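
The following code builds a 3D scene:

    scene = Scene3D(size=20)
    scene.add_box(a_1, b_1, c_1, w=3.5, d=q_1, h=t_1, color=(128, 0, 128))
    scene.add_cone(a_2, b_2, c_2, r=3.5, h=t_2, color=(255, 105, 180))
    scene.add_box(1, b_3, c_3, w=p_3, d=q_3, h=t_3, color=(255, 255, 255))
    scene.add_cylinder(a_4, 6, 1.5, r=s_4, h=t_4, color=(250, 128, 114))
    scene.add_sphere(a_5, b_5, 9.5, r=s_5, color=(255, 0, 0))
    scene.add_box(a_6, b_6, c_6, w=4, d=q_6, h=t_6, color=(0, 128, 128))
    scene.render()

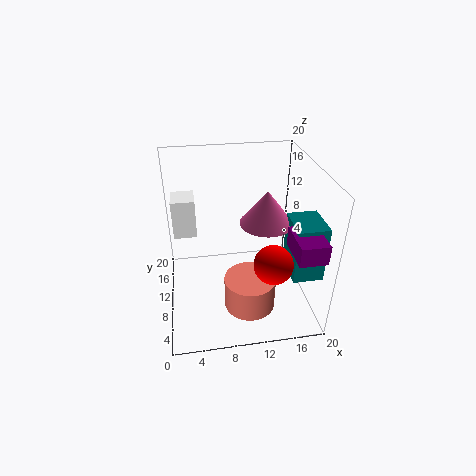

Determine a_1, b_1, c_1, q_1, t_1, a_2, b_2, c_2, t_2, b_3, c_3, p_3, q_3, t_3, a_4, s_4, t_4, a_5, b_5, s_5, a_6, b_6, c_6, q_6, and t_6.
a_1 = 15.5
b_1 = 0.5
c_1 = 11.5
q_1 = 5
t_1 = 2.5
a_2 = 13.5
b_2 = 8.5
c_2 = 13
t_2 = 4.5
b_3 = 15
c_3 = 7.5
p_3 = 3.5
q_3 = 4
t_3 = 6
a_4 = 11
s_4 = 3.5
t_4 = 4.5
a_5 = 13.5
b_5 = 4
s_5 = 2.5
a_6 = 16
b_6 = 3
c_6 = 7
q_6 = 5
t_6 = 7.5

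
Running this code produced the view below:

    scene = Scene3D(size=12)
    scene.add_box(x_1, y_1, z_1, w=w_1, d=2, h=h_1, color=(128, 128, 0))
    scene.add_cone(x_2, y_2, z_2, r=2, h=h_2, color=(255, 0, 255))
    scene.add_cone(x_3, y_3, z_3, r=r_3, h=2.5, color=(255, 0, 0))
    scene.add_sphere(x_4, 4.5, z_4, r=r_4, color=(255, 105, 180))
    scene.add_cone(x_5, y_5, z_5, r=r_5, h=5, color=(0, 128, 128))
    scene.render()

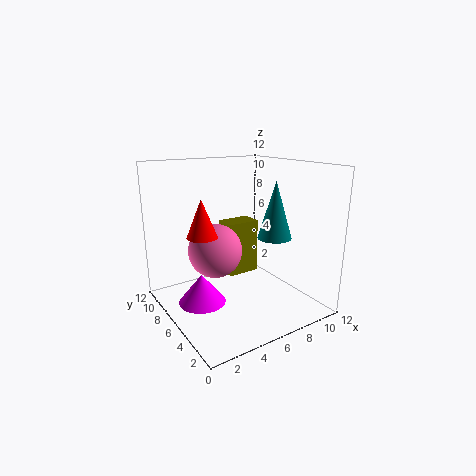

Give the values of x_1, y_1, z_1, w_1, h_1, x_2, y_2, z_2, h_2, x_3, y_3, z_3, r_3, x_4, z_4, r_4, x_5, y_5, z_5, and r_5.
x_1 = 6.5; y_1 = 8; z_1 = 1.5; w_1 = 3; h_1 = 5; x_2 = 3; y_2 = 7; z_2 = 0.5; h_2 = 2.5; x_3 = 1; y_3 = 2.5; z_3 = 8; r_3 = 1; x_4 = 3; z_4 = 6; r_4 = 2; x_5 = 9.5; y_5 = 5.5; z_5 = 5.5; r_5 = 1.5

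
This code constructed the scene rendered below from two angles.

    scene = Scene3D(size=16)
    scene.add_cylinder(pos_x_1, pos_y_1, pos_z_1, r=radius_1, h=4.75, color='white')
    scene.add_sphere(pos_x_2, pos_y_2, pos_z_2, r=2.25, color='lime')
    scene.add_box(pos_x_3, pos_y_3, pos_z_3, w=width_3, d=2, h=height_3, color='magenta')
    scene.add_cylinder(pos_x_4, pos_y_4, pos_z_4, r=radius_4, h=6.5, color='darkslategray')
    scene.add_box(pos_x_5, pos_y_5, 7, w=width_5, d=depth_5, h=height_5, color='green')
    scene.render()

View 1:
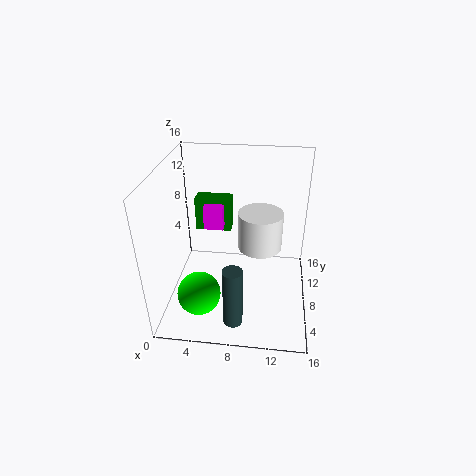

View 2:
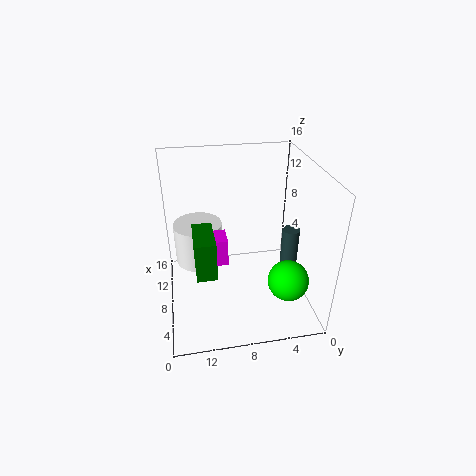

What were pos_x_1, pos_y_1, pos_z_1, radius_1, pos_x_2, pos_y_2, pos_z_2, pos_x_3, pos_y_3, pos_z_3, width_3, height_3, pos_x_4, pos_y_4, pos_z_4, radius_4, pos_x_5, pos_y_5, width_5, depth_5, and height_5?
pos_x_1 = 10.25
pos_y_1 = 12.25
pos_z_1 = 4.25
radius_1 = 2.75
pos_x_2 = 4.5
pos_y_2 = 3
pos_z_2 = 4
pos_x_3 = 3.75
pos_y_3 = 9.75
pos_z_3 = 7.75
width_3 = 2.25
height_3 = 2.75
pos_x_4 = 8.25
pos_y_4 = 1.75
pos_z_4 = 1.75
radius_4 = 1
pos_x_5 = 2.5
pos_y_5 = 11
width_5 = 4.25
depth_5 = 2
height_5 = 4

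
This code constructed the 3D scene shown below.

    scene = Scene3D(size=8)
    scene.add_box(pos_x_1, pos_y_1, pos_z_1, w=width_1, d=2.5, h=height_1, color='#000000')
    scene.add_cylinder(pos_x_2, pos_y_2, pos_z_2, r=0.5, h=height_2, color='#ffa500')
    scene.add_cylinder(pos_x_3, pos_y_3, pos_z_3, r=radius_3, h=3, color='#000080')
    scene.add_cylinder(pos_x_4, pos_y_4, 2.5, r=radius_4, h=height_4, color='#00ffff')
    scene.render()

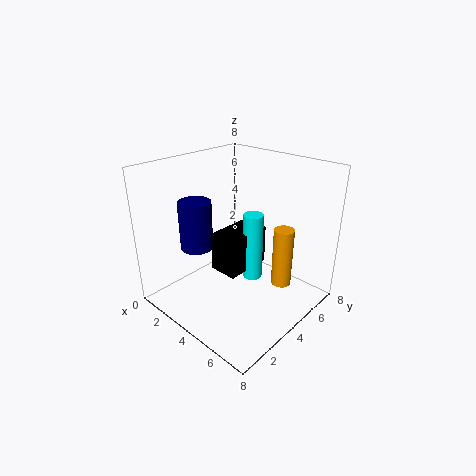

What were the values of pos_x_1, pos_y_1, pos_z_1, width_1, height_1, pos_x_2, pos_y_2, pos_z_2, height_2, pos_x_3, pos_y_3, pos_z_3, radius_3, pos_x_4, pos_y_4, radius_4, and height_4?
pos_x_1 = 4, pos_y_1 = 2, pos_z_1 = 3, width_1 = 1.5, height_1 = 2, pos_x_2 = 7, pos_y_2 = 4, pos_z_2 = 2.5, height_2 = 3, pos_x_3 = 1, pos_y_3 = 3.5, pos_z_3 = 2.5, radius_3 = 1, pos_x_4 = 5.5, pos_y_4 = 3.5, radius_4 = 0.5, height_4 = 3.5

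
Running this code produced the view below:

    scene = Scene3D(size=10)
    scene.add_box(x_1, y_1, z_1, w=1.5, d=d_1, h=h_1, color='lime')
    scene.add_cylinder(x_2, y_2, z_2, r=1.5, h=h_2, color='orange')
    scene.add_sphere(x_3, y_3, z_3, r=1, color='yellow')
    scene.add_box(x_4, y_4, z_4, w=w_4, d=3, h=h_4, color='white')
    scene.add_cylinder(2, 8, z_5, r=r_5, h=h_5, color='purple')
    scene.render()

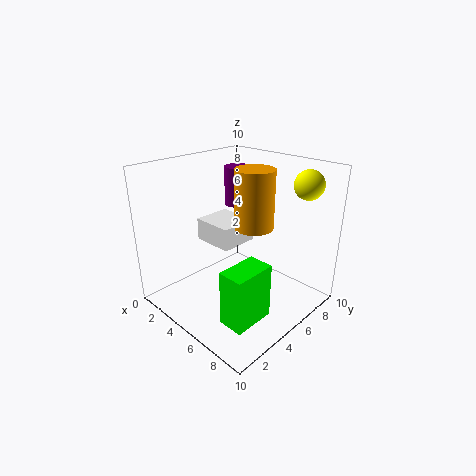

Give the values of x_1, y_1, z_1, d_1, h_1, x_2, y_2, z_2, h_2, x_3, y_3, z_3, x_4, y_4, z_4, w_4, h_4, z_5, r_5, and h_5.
x_1 = 8.25; y_1 = 0.25; z_1 = 2.5; d_1 = 2.5; h_1 = 3.25; x_2 = 4.25; y_2 = 7.5; z_2 = 4.75; h_2 = 4.5; x_3 = 8.25; y_3 = 8.25; z_3 = 8.75; x_4 = 0.25; y_4 = 5.25; z_4 = 3.25; w_4 = 3.25; h_4 = 1.75; z_5 = 6; r_5 = 1; h_5 = 3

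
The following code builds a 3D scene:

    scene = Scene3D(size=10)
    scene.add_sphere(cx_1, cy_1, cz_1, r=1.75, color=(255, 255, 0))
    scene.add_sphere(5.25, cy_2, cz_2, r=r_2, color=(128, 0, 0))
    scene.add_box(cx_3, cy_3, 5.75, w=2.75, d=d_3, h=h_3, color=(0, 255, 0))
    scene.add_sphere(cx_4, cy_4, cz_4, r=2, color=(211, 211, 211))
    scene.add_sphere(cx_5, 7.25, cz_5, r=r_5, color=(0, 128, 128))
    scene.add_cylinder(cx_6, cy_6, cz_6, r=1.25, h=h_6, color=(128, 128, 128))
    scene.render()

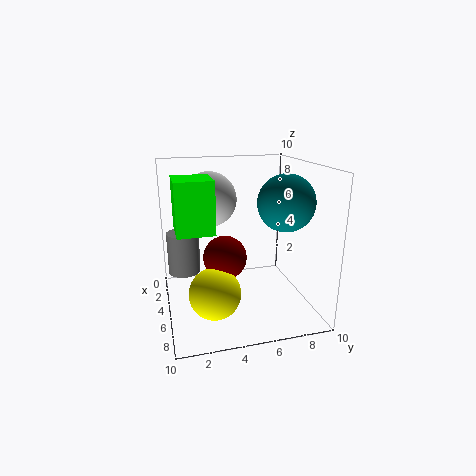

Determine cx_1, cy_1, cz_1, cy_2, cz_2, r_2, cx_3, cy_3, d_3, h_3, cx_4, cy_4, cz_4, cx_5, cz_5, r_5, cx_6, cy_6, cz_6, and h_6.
cx_1 = 6.5, cy_1 = 3, cz_1 = 1.75, cy_2 = 4, cz_2 = 3.75, r_2 = 1.5, cx_3 = 3.5, cy_3 = 0.75, d_3 = 2.5, h_3 = 3.5, cx_4 = 2.5, cy_4 = 3.5, cz_4 = 7.25, cx_5 = 7.75, cz_5 = 8, r_5 = 1.75, cx_6 = 1.5, cy_6 = 1.5, cz_6 = 1.25, h_6 = 3.25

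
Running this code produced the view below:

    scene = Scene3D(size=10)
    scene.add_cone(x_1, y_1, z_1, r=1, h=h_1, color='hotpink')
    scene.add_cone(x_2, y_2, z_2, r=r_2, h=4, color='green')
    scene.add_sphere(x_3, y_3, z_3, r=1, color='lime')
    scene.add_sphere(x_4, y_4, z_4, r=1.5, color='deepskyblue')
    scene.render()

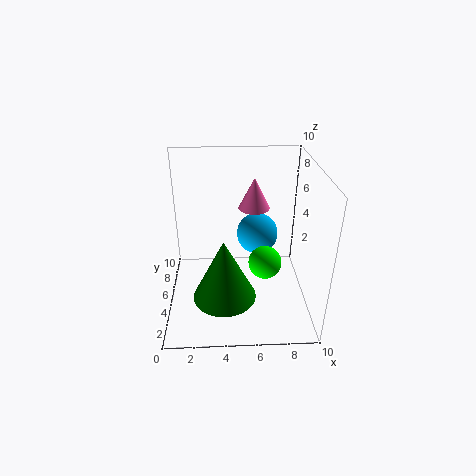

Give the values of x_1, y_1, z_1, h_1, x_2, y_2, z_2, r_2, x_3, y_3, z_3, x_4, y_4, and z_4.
x_1 = 6; y_1 = 4.5; z_1 = 7.5; h_1 = 2; x_2 = 4; y_2 = 2; z_2 = 2.5; r_2 = 2; x_3 = 6.5; y_3 = 2; z_3 = 5; x_4 = 6.5; y_4 = 6.5; z_4 = 4.5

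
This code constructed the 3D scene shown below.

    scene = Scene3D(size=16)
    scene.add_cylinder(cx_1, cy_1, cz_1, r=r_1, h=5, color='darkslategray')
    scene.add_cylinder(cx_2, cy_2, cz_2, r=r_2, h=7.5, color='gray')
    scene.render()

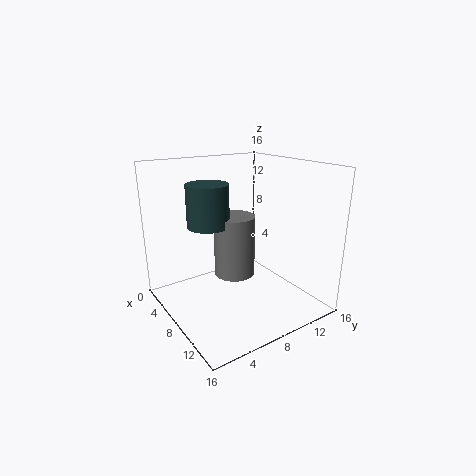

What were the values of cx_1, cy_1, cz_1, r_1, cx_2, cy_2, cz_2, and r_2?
cx_1 = 4
cy_1 = 6.5
cz_1 = 8.5
r_1 = 2.5
cx_2 = 5
cy_2 = 9.5
cz_2 = 2
r_2 = 2.5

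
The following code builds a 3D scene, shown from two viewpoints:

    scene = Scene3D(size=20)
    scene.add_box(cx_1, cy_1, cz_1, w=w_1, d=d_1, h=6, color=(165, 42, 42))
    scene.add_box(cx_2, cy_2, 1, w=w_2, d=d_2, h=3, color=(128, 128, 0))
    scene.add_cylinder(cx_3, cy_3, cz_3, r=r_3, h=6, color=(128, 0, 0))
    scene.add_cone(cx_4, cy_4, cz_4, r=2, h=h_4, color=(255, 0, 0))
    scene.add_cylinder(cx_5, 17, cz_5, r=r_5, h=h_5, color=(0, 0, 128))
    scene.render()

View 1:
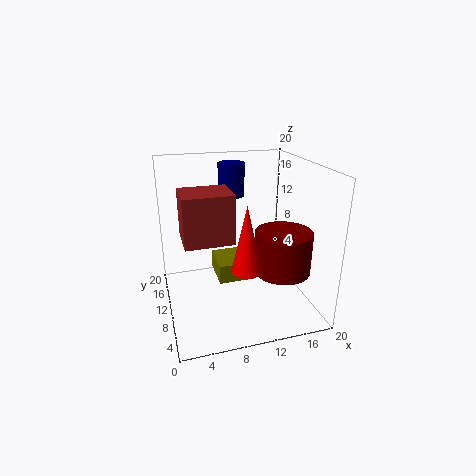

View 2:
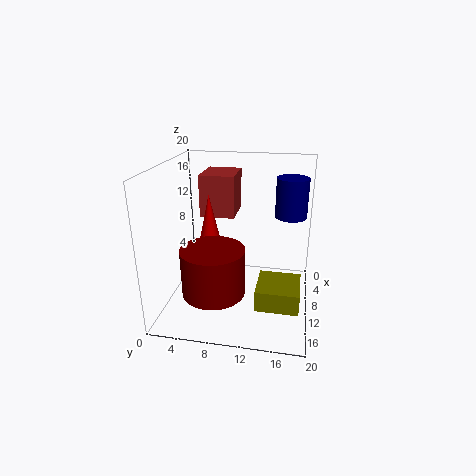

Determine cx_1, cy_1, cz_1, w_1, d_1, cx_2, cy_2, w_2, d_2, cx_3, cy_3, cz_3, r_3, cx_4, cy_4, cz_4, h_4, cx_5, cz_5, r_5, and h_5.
cx_1 = 2; cy_1 = 4; cz_1 = 12; w_1 = 6; d_1 = 5; cx_2 = 8; cy_2 = 13; w_2 = 6; d_2 = 6; cx_3 = 16; cy_3 = 8; cz_3 = 5; r_3 = 4; cx_4 = 10; cy_4 = 6; cz_4 = 7; h_4 = 9; cx_5 = 11; cz_5 = 14; r_5 = 2; h_5 = 5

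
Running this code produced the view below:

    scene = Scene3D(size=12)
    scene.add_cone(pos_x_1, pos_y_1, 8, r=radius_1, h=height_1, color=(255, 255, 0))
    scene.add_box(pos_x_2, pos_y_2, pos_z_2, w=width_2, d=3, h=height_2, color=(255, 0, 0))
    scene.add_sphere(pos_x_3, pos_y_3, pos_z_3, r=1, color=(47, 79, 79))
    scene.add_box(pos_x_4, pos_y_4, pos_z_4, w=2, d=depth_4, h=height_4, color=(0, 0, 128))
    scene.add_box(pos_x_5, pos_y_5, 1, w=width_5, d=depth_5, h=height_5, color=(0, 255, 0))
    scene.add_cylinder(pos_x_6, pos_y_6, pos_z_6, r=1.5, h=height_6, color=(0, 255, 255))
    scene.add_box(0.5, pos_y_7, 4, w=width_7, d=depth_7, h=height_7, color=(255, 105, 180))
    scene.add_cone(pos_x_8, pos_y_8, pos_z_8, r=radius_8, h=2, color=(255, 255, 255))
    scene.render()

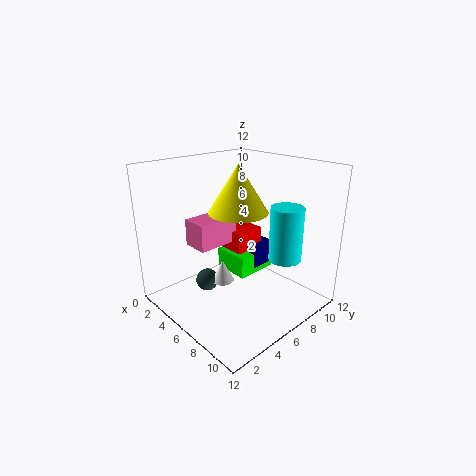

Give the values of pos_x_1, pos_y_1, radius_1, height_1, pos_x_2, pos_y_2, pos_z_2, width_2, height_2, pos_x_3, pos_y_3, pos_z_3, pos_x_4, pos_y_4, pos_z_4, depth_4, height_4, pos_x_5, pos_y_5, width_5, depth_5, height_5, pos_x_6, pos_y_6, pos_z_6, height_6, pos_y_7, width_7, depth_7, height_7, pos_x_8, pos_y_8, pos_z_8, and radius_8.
pos_x_1 = 5.5, pos_y_1 = 6.5, radius_1 = 2.5, height_1 = 4, pos_x_2 = 1.5, pos_y_2 = 8, pos_z_2 = 1, width_2 = 2.5, height_2 = 4, pos_x_3 = 3.5, pos_y_3 = 4.5, pos_z_3 = 1.5, pos_x_4 = 3, pos_y_4 = 9, pos_z_4 = 1.5, depth_4 = 3, height_4 = 2, pos_x_5 = 1.5, pos_y_5 = 7.5, width_5 = 3.5, depth_5 = 4, height_5 = 2, pos_x_6 = 7.5, pos_y_6 = 10.5, pos_z_6 = 3, height_6 = 5, pos_y_7 = 4.5, width_7 = 2.5, depth_7 = 4, height_7 = 2.5, pos_x_8 = 4.5, pos_y_8 = 5.5, pos_z_8 = 1.5, radius_8 = 1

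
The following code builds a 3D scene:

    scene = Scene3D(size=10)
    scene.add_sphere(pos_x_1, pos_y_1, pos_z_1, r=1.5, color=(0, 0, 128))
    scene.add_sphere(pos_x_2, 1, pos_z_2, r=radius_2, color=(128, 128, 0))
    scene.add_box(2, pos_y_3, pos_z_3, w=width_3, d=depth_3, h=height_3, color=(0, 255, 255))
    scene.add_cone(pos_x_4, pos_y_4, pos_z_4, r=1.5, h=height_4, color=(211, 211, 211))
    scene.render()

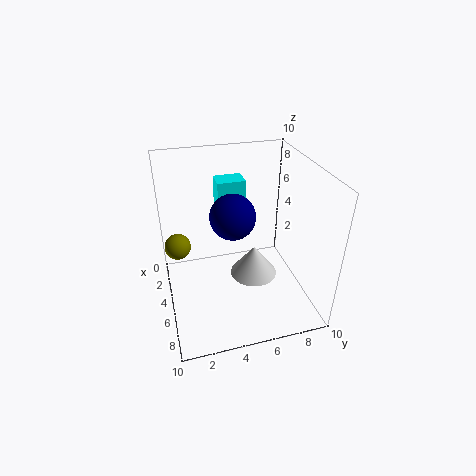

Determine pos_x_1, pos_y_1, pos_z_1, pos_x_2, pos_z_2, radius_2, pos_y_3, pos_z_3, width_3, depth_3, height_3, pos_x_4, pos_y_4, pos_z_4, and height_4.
pos_x_1 = 5.5, pos_y_1 = 4.5, pos_z_1 = 7, pos_x_2 = 2, pos_z_2 = 3, radius_2 = 1, pos_y_3 = 4, pos_z_3 = 6.5, width_3 = 1.5, depth_3 = 2, height_3 = 2, pos_x_4 = 7, pos_y_4 = 5.5, pos_z_4 = 3.5, height_4 = 2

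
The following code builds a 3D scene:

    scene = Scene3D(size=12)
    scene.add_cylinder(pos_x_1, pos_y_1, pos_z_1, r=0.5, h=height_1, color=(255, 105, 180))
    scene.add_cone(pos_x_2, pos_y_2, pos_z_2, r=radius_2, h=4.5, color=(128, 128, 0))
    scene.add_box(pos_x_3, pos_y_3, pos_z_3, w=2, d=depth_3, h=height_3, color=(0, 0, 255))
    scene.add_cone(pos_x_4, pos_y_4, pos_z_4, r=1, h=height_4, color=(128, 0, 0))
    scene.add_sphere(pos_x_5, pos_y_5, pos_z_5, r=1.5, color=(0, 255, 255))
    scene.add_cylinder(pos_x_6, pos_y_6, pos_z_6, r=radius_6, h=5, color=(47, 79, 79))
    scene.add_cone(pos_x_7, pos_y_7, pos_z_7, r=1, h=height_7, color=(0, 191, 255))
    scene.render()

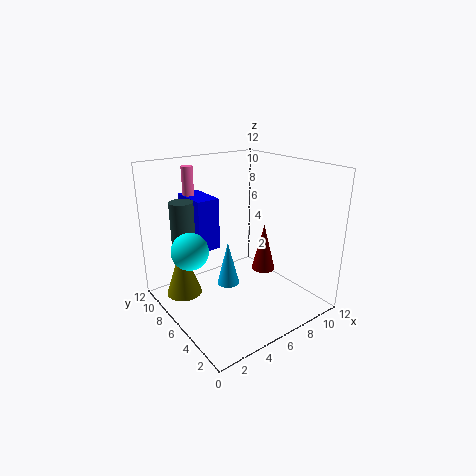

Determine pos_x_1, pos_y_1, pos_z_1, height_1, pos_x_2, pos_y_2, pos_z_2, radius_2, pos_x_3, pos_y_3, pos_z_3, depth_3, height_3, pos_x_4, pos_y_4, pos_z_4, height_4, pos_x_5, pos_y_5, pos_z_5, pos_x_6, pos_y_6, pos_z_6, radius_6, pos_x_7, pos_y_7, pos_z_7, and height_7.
pos_x_1 = 4, pos_y_1 = 10.5, pos_z_1 = 8.5, height_1 = 3, pos_x_2 = 2, pos_y_2 = 8.5, pos_z_2 = 1, radius_2 = 1.5, pos_x_3 = 3.5, pos_y_3 = 8, pos_z_3 = 4.5, depth_3 = 3.5, height_3 = 4.5, pos_x_4 = 8, pos_y_4 = 5, pos_z_4 = 3, height_4 = 4, pos_x_5 = 2, pos_y_5 = 7, pos_z_5 = 5.5, pos_x_6 = 2.5, pos_y_6 = 9, pos_z_6 = 4, radius_6 = 1, pos_x_7 = 6, pos_y_7 = 7.5, pos_z_7 = 1, height_7 = 4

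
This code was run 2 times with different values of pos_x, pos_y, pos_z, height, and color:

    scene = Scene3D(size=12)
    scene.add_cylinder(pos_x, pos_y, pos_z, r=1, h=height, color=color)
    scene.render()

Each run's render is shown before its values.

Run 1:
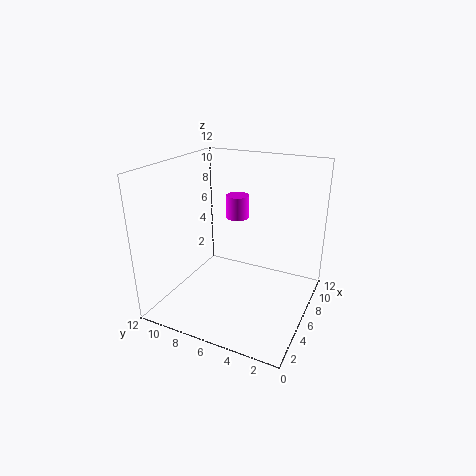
pos_x = 8; pos_y = 7; pos_z = 7; height = 2; color = 'magenta'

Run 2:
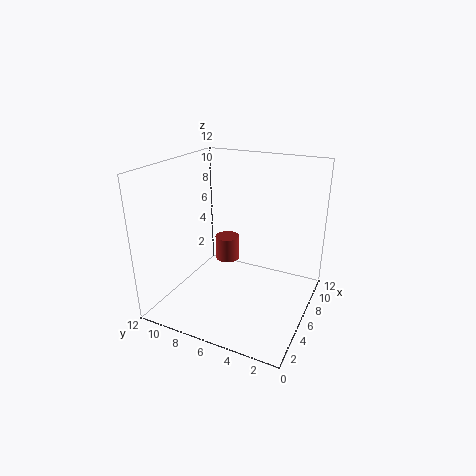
pos_x = 6; pos_y = 7; pos_z = 4; height = 2; color = 'brown'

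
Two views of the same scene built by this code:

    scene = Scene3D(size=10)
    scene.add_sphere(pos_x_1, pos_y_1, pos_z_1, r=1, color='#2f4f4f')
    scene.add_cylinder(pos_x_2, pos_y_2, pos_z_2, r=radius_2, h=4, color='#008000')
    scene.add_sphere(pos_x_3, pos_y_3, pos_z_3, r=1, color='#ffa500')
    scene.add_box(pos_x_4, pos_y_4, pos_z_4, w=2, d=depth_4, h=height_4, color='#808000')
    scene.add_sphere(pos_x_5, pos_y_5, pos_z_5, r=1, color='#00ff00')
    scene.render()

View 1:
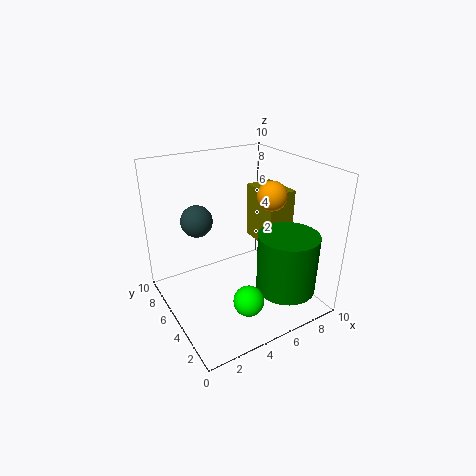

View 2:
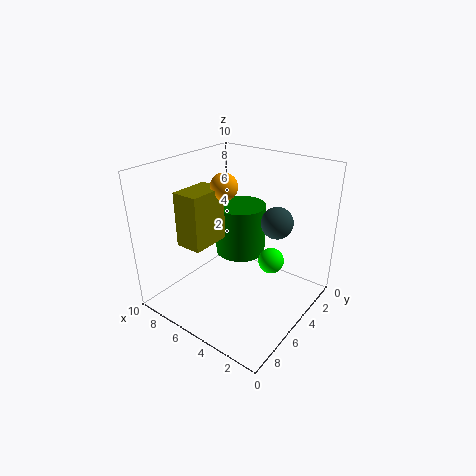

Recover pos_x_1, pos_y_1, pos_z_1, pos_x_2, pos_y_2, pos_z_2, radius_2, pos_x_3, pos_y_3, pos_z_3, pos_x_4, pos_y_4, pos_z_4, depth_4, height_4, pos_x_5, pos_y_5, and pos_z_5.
pos_x_1 = 2
pos_y_1 = 5
pos_z_1 = 7
pos_x_2 = 7
pos_y_2 = 2
pos_z_2 = 2
radius_2 = 2
pos_x_3 = 7
pos_y_3 = 4
pos_z_3 = 8
pos_x_4 = 7
pos_y_4 = 4
pos_z_4 = 4
depth_4 = 3
height_4 = 4
pos_x_5 = 4
pos_y_5 = 2
pos_z_5 = 2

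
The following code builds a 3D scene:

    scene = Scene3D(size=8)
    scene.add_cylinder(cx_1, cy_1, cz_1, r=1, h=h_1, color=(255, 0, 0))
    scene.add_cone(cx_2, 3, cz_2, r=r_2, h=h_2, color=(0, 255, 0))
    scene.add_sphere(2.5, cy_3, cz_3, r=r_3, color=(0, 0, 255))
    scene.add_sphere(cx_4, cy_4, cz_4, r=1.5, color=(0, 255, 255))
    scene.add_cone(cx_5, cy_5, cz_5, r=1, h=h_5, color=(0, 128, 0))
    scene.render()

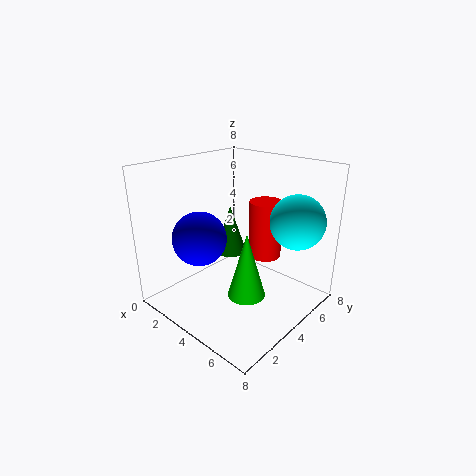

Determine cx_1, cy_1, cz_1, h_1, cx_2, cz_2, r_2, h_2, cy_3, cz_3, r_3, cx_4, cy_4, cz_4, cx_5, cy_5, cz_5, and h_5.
cx_1 = 4, cy_1 = 6.5, cz_1 = 2, h_1 = 3.5, cx_2 = 5.5, cz_2 = 1.5, r_2 = 1, h_2 = 3.5, cy_3 = 2.5, cz_3 = 4, r_3 = 1.5, cx_4 = 6.5, cy_4 = 6, cz_4 = 5, cx_5 = 2, cy_5 = 5.5, cz_5 = 2, h_5 = 3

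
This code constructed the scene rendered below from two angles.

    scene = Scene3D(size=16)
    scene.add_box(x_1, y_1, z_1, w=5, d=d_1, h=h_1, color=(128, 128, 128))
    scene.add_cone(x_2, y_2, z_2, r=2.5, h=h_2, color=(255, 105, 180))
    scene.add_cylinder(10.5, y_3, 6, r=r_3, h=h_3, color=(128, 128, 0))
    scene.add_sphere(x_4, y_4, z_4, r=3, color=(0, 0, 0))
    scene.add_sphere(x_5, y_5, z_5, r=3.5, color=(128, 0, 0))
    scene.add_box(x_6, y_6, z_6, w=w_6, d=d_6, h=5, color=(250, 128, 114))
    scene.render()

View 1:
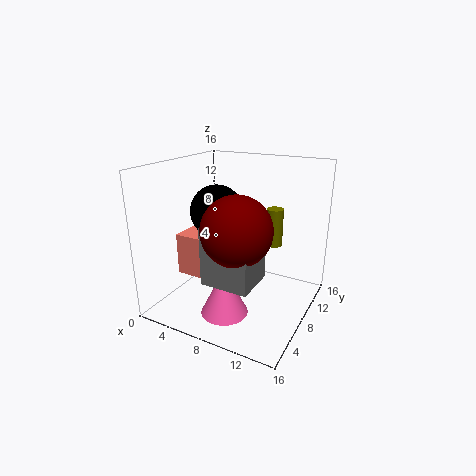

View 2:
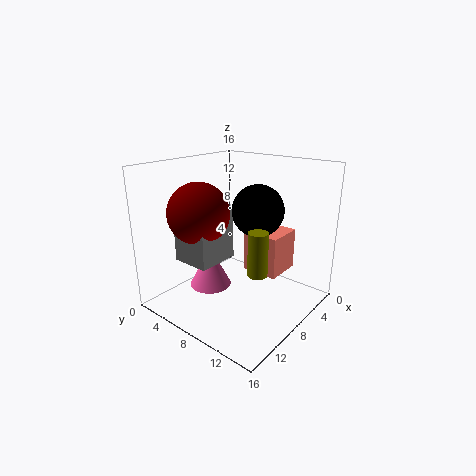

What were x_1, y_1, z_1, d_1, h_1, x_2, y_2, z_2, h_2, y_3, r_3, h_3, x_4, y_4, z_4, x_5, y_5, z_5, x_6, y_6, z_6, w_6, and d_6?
x_1 = 7, y_1 = 2, z_1 = 5, d_1 = 4.5, h_1 = 6, x_2 = 8.5, y_2 = 4, z_2 = 1, h_2 = 5, y_3 = 12.5, r_3 = 1, h_3 = 4.5, x_4 = 5, y_4 = 8.5, z_4 = 10.5, x_5 = 10, y_5 = 4, z_5 = 10.5, x_6 = 0.5, y_6 = 6.5, z_6 = 2.5, w_6 = 4.5, d_6 = 4.5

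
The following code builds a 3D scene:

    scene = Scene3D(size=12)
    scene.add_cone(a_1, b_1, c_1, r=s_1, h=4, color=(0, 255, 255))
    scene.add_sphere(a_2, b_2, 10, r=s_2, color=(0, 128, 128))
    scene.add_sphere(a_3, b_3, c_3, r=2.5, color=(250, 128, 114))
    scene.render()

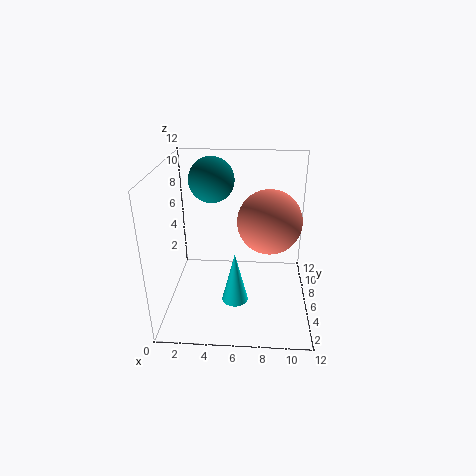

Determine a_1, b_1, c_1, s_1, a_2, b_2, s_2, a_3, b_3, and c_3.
a_1 = 6, b_1 = 2.5, c_1 = 2.5, s_1 = 1, a_2 = 3.5, b_2 = 9, s_2 = 2, a_3 = 8.5, b_3 = 5, c_3 = 8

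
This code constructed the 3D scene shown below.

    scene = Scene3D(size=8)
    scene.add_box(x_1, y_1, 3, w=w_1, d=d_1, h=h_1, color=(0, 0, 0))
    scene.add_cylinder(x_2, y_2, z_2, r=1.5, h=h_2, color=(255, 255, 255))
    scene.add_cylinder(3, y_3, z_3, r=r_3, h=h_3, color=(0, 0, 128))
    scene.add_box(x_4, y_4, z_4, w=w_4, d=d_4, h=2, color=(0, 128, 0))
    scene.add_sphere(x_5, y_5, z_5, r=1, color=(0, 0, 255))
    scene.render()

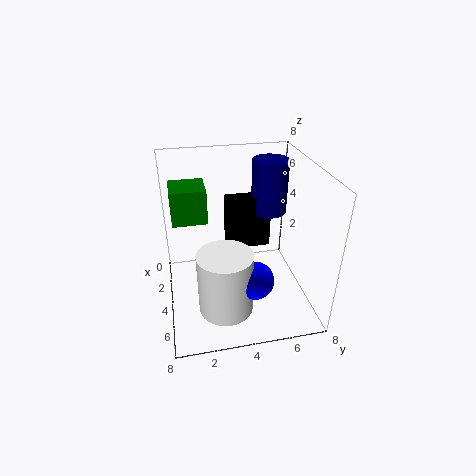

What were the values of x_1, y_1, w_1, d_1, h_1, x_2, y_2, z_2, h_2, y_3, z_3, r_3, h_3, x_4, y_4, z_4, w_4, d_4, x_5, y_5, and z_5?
x_1 = 2.5
y_1 = 3.5
w_1 = 1
d_1 = 2.5
h_1 = 3
x_2 = 5.5
y_2 = 3
z_2 = 0.5
h_2 = 3.5
y_3 = 6
z_3 = 5
r_3 = 1
h_3 = 3
x_4 = 1
y_4 = 0.5
z_4 = 4.5
w_4 = 2
d_4 = 2
x_5 = 6
y_5 = 4.5
z_5 = 2.5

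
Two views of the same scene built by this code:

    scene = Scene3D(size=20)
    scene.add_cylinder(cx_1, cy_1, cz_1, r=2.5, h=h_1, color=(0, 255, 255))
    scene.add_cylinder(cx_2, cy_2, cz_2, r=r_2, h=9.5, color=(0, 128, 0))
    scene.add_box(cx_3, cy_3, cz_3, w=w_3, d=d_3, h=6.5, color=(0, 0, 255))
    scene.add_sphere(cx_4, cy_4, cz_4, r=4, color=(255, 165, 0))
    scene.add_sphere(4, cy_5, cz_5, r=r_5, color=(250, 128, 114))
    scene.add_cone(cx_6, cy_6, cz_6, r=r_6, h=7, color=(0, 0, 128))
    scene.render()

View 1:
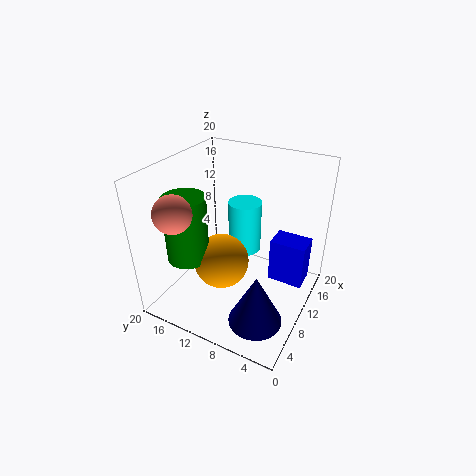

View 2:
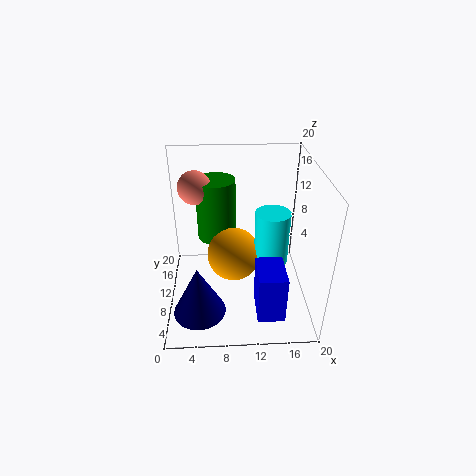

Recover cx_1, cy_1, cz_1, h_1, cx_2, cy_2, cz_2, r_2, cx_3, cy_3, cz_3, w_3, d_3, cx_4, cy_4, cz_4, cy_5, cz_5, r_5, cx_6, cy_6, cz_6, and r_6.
cx_1 = 15
cy_1 = 11.5
cz_1 = 5
h_1 = 8
cx_2 = 7
cy_2 = 16.5
cz_2 = 6.5
r_2 = 3
cx_3 = 12
cy_3 = 1
cz_3 = 3
w_3 = 3.5
d_3 = 5
cx_4 = 9.5
cy_4 = 12.5
cz_4 = 5.5
cy_5 = 16
cz_5 = 15
r_5 = 2.5
cx_6 = 4.5
cy_6 = 4.5
cz_6 = 2
r_6 = 3.5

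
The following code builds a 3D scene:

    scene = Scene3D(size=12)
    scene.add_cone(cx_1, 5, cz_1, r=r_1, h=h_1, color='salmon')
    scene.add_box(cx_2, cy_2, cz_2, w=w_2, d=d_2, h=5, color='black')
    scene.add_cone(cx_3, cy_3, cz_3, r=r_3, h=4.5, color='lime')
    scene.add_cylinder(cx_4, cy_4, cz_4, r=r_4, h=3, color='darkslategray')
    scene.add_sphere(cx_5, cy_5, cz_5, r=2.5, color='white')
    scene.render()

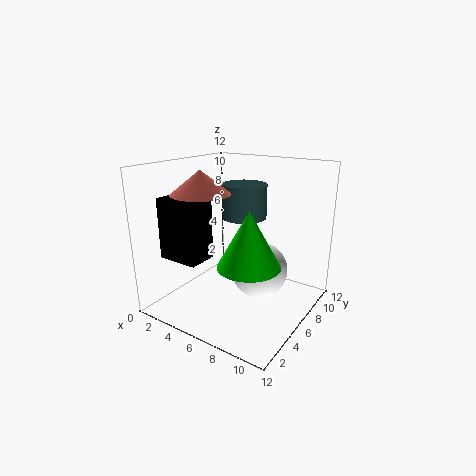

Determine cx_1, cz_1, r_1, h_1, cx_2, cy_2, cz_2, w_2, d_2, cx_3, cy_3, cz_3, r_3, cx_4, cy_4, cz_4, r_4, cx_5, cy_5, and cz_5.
cx_1 = 3
cz_1 = 9.5
r_1 = 2.5
h_1 = 2
cx_2 = 1
cy_2 = 2
cz_2 = 4.5
w_2 = 3.5
d_2 = 2.5
cx_3 = 8
cy_3 = 4.5
cz_3 = 4.5
r_3 = 2.5
cx_4 = 5
cy_4 = 8.5
cz_4 = 7
r_4 = 2
cx_5 = 7
cy_5 = 8
cz_5 = 2.5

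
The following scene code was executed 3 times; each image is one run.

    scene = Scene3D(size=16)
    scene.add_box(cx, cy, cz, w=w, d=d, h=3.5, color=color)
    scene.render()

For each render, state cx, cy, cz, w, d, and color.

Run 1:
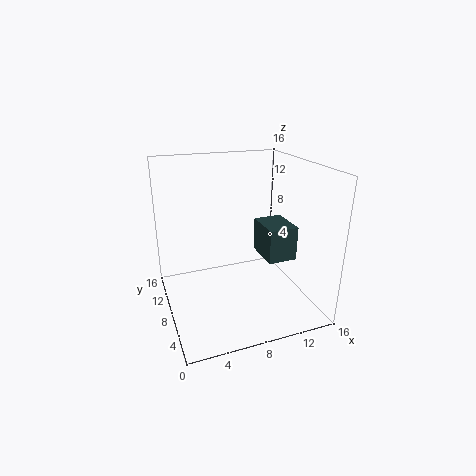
cx = 9.5; cy = 3; cz = 7; w = 3; d = 4; color = 'darkslategray'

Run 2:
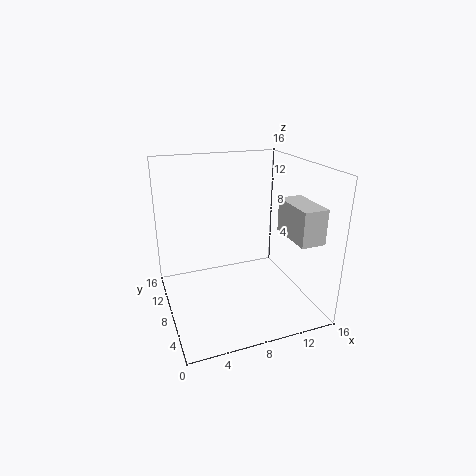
cx = 11.5; cy = 0.5; cz = 9.5; w = 2.5; d = 5; color = 'lightgray'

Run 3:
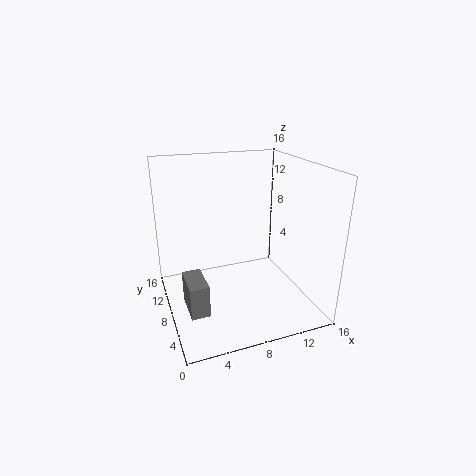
cx = 1.5; cy = 4; cz = 1.5; w = 2; d = 4; color = 'gray'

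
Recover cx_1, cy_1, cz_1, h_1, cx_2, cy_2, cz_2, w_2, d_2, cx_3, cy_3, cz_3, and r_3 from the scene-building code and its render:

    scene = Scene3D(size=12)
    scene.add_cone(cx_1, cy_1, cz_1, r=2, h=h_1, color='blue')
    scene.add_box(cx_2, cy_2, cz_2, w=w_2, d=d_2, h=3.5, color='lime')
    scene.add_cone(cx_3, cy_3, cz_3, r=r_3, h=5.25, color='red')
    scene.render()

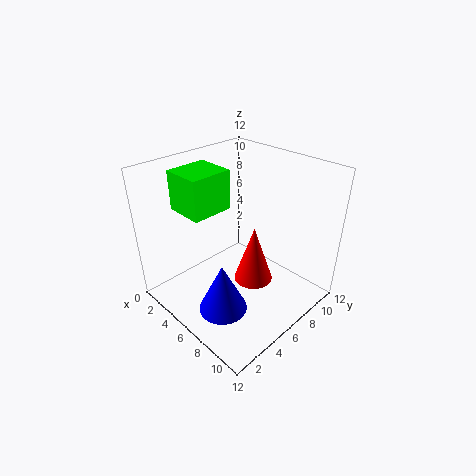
cx_1 = 7, cy_1 = 3.25, cz_1 = 0.75, h_1 = 4.25, cx_2 = 0.25, cy_2 = 3.5, cz_2 = 7.5, w_2 = 3.5, d_2 = 3.75, cx_3 = 6.25, cy_3 = 7.75, cz_3 = 1, r_3 = 1.75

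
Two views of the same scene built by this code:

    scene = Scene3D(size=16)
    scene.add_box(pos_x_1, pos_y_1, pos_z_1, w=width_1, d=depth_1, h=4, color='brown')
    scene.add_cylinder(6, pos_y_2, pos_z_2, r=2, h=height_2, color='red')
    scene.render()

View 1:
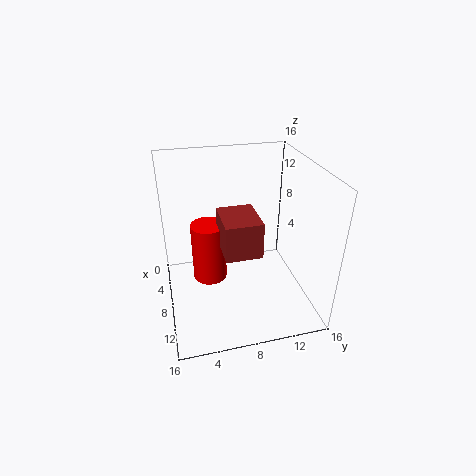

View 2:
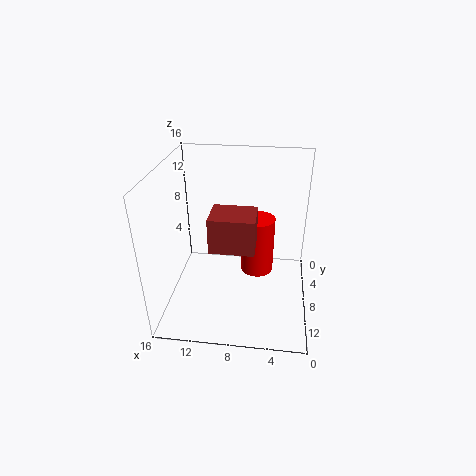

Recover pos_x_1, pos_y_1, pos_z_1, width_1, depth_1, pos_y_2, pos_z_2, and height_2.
pos_x_1 = 6; pos_y_1 = 6; pos_z_1 = 7; width_1 = 5; depth_1 = 4; pos_y_2 = 5; pos_z_2 = 2; height_2 = 7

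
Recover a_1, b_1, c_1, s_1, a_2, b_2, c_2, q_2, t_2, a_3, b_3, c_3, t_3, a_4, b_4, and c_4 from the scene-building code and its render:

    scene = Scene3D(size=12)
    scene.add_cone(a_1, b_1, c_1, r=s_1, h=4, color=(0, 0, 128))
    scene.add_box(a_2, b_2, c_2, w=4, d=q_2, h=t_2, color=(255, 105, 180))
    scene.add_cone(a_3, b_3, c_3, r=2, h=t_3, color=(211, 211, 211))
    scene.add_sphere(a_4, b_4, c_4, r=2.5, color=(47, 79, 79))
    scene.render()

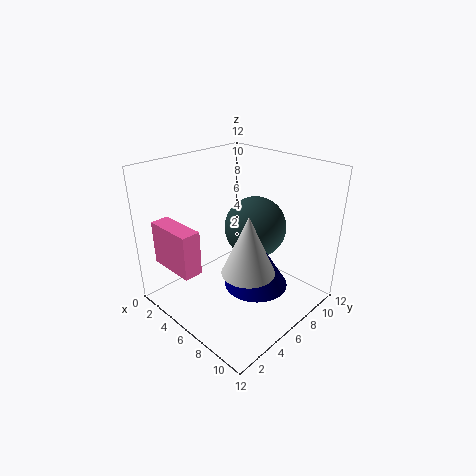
a_1 = 8.5, b_1 = 5.5, c_1 = 3, s_1 = 2.5, a_2 = 2, b_2 = 0.5, c_2 = 4.5, q_2 = 1.5, t_2 = 3.5, a_3 = 9, b_3 = 4, c_3 = 5, t_3 = 4.5, a_4 = 7, b_4 = 7, c_4 = 7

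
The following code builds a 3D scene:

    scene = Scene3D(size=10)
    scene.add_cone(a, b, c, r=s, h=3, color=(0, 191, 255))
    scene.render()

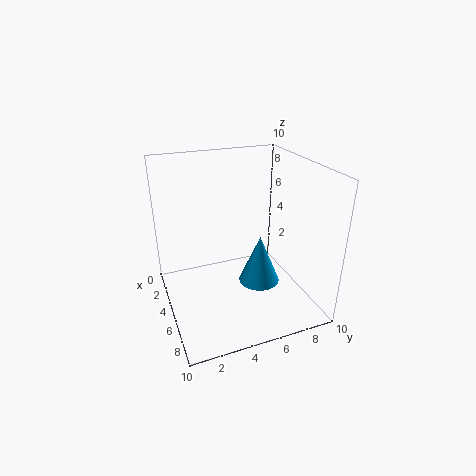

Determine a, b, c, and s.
a = 8; b = 5.25; c = 3.5; s = 1.25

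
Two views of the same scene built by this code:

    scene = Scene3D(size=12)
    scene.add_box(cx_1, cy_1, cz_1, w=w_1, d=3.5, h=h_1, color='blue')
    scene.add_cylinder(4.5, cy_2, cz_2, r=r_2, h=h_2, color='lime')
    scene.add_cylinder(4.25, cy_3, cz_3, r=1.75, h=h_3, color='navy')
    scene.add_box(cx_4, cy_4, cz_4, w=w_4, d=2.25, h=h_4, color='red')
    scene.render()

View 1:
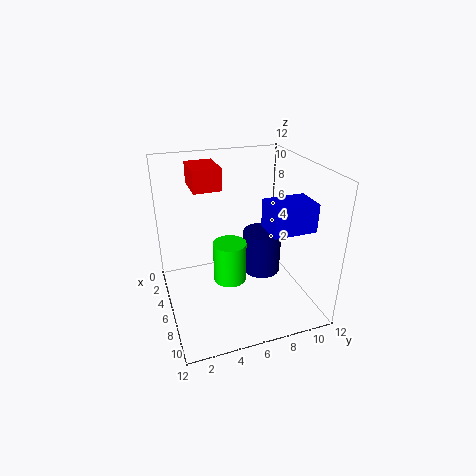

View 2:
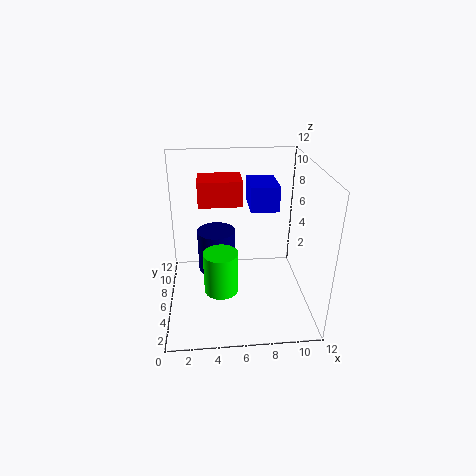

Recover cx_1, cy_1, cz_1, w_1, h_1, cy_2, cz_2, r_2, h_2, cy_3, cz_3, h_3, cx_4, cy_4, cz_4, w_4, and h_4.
cx_1 = 7.25; cy_1 = 7.5; cz_1 = 7.5; w_1 = 2.5; h_1 = 2.25; cy_2 = 5.75; cz_2 = 1; r_2 = 1.5; h_2 = 3.75; cy_3 = 9; cz_3 = 1.25; h_3 = 4; cx_4 = 3; cy_4 = 2.5; cz_4 = 10.25; w_4 = 3; h_4 = 1.75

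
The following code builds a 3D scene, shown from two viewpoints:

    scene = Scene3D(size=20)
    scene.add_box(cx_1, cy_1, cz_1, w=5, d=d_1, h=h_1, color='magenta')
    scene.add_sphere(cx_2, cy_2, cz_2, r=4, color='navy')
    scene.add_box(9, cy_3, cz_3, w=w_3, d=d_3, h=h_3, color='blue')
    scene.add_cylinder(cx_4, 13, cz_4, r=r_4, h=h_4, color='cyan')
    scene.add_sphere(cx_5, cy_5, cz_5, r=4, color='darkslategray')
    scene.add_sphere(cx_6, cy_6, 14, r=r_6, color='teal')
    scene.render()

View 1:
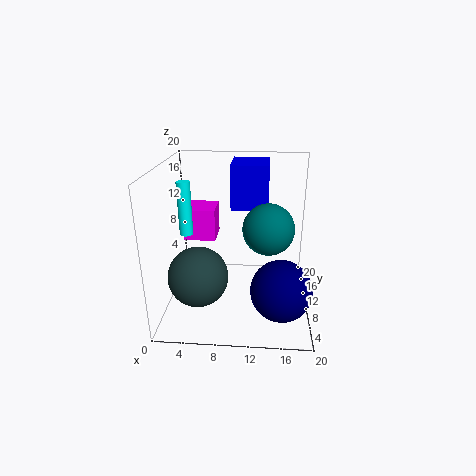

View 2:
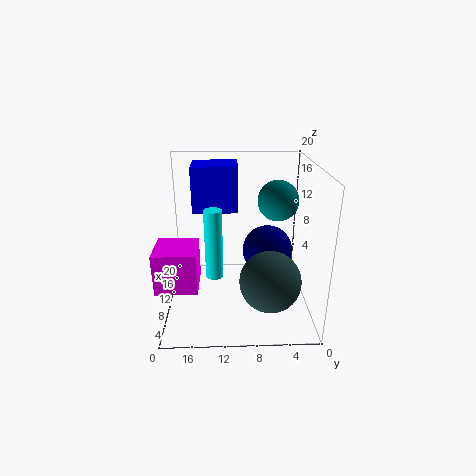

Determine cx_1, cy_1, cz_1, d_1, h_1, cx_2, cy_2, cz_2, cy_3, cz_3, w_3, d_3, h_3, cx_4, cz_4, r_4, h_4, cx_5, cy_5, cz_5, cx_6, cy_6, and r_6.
cx_1 = 1; cy_1 = 15; cz_1 = 7; d_1 = 5; h_1 = 5; cx_2 = 16; cy_2 = 5; cz_2 = 5; cy_3 = 10; cz_3 = 14; w_3 = 5; d_3 = 6; h_3 = 6; cx_4 = 2; cz_4 = 9; r_4 = 1; h_4 = 8; cx_5 = 5; cy_5 = 6; cz_5 = 6; cx_6 = 14; cy_6 = 4; r_6 = 3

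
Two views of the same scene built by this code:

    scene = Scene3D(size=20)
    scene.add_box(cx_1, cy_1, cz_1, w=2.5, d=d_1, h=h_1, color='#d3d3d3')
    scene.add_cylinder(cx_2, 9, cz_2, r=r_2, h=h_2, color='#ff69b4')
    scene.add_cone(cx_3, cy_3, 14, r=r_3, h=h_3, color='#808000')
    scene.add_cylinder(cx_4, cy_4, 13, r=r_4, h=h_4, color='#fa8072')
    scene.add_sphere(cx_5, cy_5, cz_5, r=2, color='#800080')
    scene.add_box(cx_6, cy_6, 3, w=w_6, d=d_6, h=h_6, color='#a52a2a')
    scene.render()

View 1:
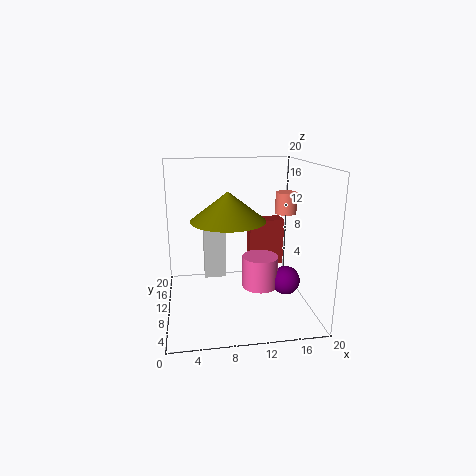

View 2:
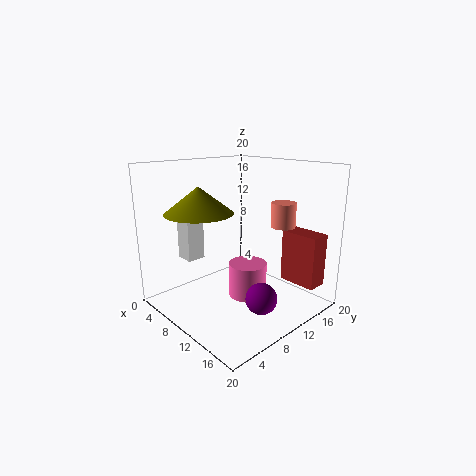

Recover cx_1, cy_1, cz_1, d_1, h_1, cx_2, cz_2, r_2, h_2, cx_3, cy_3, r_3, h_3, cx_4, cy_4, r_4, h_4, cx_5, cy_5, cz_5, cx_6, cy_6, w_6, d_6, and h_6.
cx_1 = 5
cy_1 = 3.5
cz_1 = 7.5
d_1 = 2.5
h_1 = 7
cx_2 = 13
cz_2 = 3
r_2 = 2.5
h_2 = 4.5
cx_3 = 8
cy_3 = 5
r_3 = 4.5
h_3 = 3.5
cx_4 = 17
cy_4 = 11
r_4 = 1.5
h_4 = 3
cx_5 = 16.5
cy_5 = 8
cz_5 = 4
cx_6 = 13
cy_6 = 16
w_6 = 5.5
d_6 = 3
h_6 = 7.5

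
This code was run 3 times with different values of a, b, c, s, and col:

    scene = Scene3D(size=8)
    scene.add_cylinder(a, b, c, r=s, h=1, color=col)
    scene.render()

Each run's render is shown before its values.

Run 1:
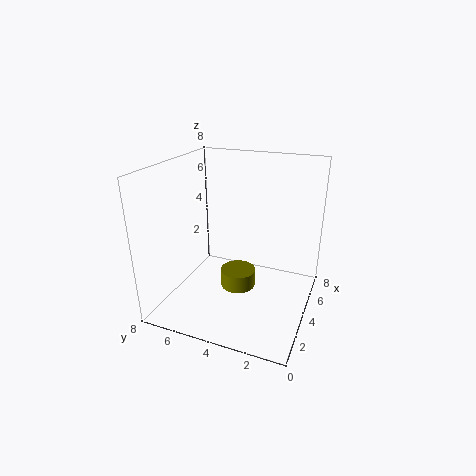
a = 4
b = 4
c = 1
s = 1
col = 'olive'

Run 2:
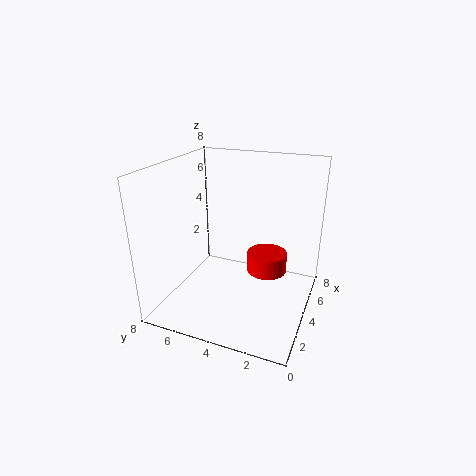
a = 3
b = 2
c = 3
s = 1
col = 'red'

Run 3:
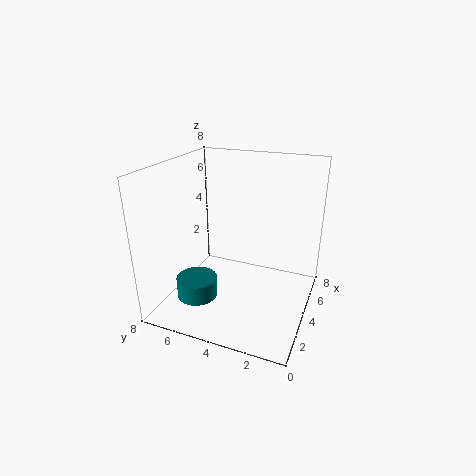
a = 1
b = 5
c = 2
s = 1
col = 'teal'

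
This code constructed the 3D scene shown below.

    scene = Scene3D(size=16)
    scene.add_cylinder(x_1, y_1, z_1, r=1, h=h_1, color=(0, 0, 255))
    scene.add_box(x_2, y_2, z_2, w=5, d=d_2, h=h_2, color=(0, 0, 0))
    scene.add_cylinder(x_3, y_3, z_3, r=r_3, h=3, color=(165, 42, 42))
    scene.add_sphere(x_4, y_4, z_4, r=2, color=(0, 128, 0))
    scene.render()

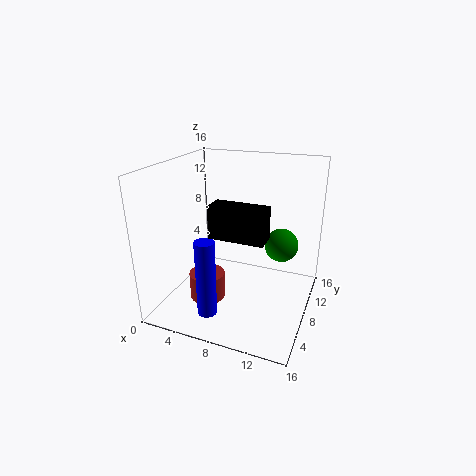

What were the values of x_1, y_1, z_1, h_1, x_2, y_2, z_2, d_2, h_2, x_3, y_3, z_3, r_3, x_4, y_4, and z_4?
x_1 = 7; y_1 = 2; z_1 = 2; h_1 = 8; x_2 = 8; y_2 = 1; z_2 = 11; d_2 = 2; h_2 = 3; x_3 = 5; y_3 = 6; z_3 = 1; r_3 = 2; x_4 = 12; y_4 = 12; z_4 = 6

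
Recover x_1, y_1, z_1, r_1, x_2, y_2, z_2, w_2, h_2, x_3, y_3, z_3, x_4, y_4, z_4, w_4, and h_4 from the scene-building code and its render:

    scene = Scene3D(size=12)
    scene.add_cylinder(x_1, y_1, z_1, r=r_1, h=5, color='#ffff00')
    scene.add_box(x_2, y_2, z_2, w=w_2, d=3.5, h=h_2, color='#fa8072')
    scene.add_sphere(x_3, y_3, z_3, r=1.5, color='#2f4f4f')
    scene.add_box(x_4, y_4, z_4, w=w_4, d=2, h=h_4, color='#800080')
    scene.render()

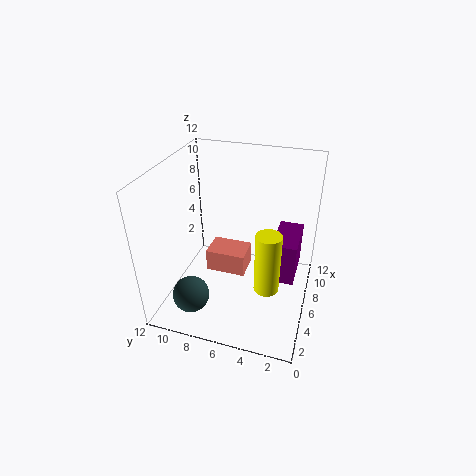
x_1 = 4, y_1 = 3, z_1 = 3, r_1 = 1, x_2 = 6, y_2 = 5.5, z_2 = 2, w_2 = 2.5, h_2 = 2, x_3 = 2.5, y_3 = 9, z_3 = 2, x_4 = 5, y_4 = 1, z_4 = 3, w_4 = 4, h_4 = 3.5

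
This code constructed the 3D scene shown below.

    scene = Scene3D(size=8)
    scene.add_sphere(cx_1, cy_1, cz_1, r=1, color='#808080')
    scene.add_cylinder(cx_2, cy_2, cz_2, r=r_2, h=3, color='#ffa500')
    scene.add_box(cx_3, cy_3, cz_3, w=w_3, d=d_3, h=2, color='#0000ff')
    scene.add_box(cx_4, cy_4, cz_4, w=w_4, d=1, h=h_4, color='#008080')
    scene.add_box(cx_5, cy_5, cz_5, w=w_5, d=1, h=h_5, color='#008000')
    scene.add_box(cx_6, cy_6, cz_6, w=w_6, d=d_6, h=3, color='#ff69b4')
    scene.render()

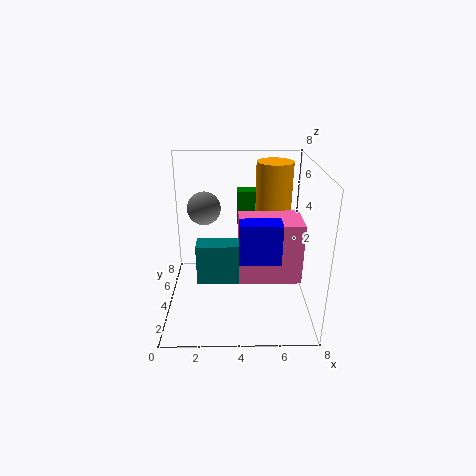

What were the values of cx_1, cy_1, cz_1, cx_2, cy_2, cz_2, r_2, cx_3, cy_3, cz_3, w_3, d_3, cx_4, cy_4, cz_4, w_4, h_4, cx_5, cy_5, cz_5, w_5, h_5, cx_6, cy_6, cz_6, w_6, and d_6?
cx_1 = 2
cy_1 = 6
cz_1 = 5
cx_2 = 6
cy_2 = 5
cz_2 = 5
r_2 = 1
cx_3 = 4
cy_3 = 1
cz_3 = 4
w_3 = 2
d_3 = 1
cx_4 = 2
cy_4 = 1
cz_4 = 3
w_4 = 2
h_4 = 2
cx_5 = 4
cy_5 = 6
cz_5 = 4
w_5 = 2
h_5 = 2
cx_6 = 4
cy_6 = 1
cz_6 = 3
w_6 = 3
d_6 = 2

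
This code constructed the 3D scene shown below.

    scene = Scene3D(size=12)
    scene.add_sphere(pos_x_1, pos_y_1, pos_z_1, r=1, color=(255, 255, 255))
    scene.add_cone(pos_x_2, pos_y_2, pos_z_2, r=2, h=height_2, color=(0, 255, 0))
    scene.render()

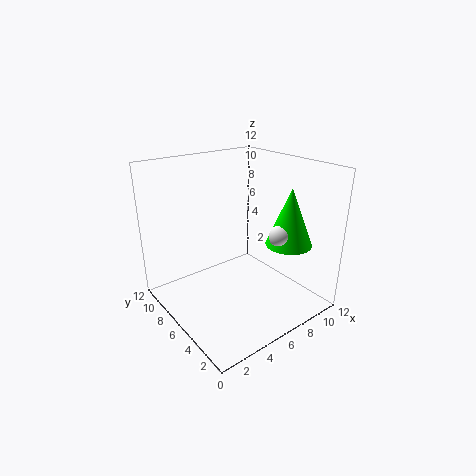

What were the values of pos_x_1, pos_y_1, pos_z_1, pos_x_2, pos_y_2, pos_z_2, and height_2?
pos_x_1 = 9
pos_y_1 = 4
pos_z_1 = 6
pos_x_2 = 10
pos_y_2 = 4
pos_z_2 = 5
height_2 = 5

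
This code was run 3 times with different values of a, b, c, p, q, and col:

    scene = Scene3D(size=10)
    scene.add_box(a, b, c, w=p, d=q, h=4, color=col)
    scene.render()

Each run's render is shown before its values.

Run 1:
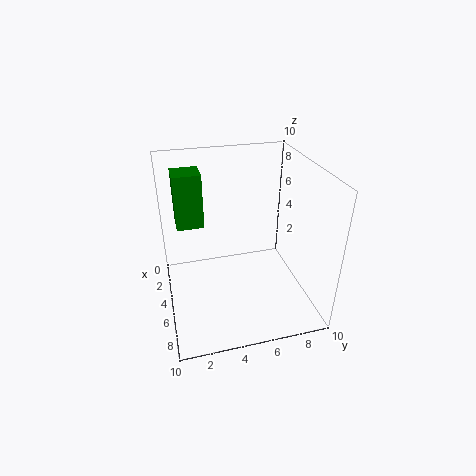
a = 1, b = 1, c = 5, p = 2, q = 2, col = 'green'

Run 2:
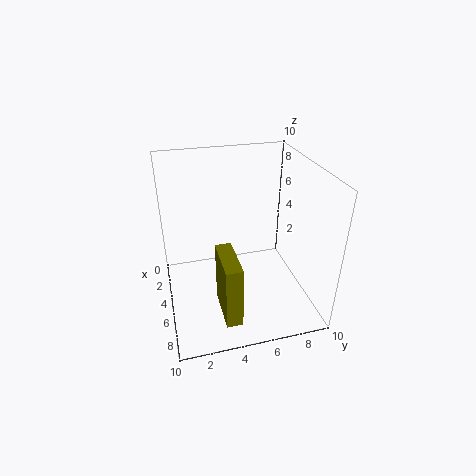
a = 7, b = 3, c = 2, p = 3, q = 1, col = 'olive'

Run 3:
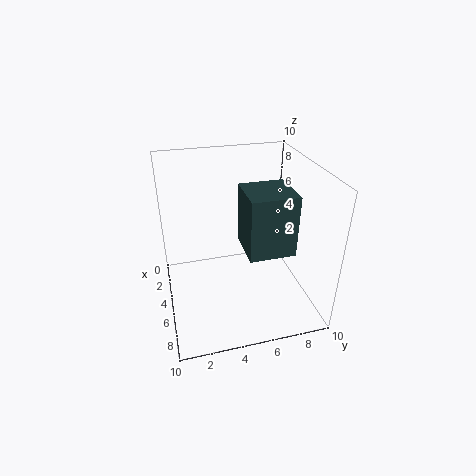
a = 5, b = 5, c = 5, p = 3, q = 3, col = 'darkslategray'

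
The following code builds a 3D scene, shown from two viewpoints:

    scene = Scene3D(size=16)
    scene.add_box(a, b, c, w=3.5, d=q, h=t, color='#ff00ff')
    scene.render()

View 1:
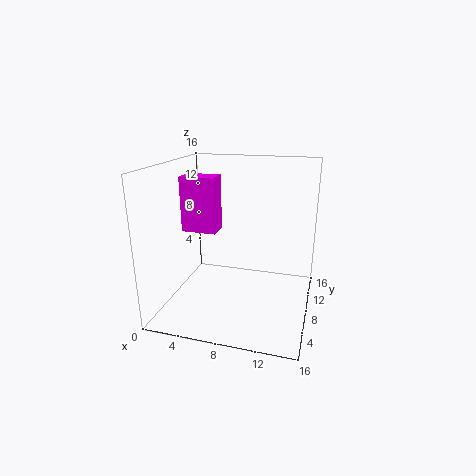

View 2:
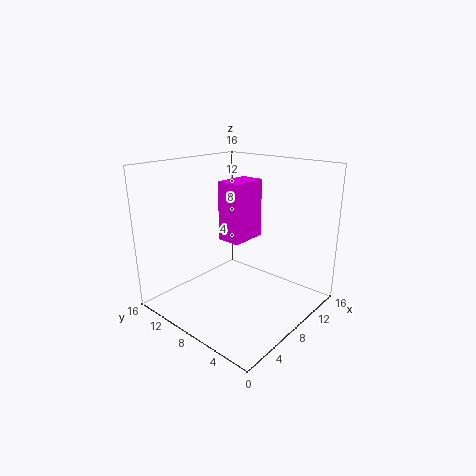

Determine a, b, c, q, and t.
a = 3.25
b = 4
c = 9.75
q = 2.25
t = 5.5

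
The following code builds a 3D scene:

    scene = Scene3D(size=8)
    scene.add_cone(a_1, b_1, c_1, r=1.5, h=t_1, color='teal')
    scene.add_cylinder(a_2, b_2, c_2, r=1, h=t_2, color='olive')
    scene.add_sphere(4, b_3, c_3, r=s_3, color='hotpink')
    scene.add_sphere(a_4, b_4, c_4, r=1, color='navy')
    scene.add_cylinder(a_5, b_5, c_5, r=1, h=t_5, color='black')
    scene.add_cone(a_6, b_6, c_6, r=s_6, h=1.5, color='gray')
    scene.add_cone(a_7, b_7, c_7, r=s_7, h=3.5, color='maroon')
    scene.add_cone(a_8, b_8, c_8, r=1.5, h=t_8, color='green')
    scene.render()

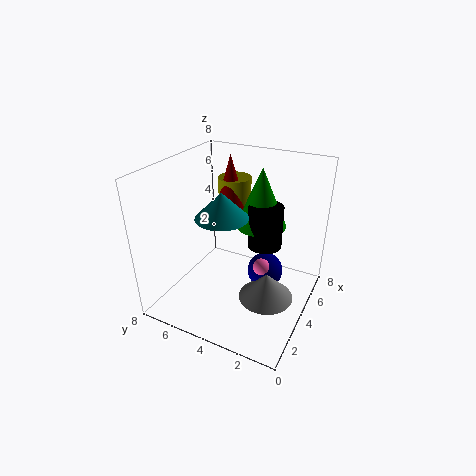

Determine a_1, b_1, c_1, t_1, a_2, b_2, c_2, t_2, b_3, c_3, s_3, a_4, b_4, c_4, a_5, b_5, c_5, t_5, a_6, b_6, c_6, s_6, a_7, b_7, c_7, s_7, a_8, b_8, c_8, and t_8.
a_1 = 4; b_1 = 5; c_1 = 5; t_1 = 1.5; a_2 = 6.5; b_2 = 5.5; c_2 = 4; t_2 = 2.5; b_3 = 2.5; c_3 = 2.5; s_3 = 0.5; a_4 = 4.5; b_4 = 2.5; c_4 = 2; a_5 = 5.5; b_5 = 3; c_5 = 3; t_5 = 2.5; a_6 = 3.5; b_6 = 2; c_6 = 1; s_6 = 1.5; a_7 = 6; b_7 = 5.5; c_7 = 4.5; s_7 = 1; a_8 = 6; b_8 = 3.5; c_8 = 4; t_8 = 3.5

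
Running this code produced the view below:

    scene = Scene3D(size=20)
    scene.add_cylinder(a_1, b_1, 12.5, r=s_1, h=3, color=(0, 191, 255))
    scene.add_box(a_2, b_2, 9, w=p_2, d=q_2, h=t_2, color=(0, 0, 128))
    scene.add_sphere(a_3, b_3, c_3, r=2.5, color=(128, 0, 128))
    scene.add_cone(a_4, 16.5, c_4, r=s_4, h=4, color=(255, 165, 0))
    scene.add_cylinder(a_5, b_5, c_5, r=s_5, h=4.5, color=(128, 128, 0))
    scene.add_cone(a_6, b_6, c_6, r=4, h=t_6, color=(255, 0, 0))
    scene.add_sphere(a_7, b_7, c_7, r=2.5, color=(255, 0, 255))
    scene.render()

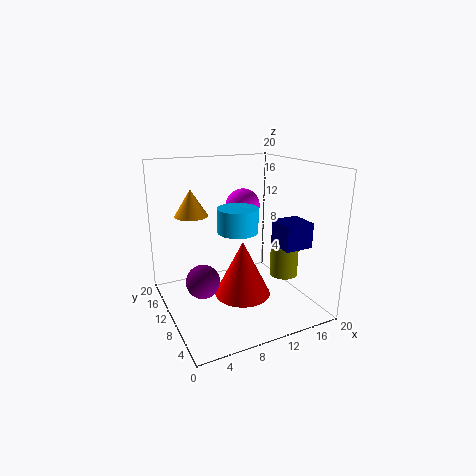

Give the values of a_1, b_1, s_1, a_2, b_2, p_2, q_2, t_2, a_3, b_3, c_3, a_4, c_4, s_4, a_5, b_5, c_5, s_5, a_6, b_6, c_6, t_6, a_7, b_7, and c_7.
a_1 = 8
b_1 = 6
s_1 = 2.5
a_2 = 14.5
b_2 = 4.5
p_2 = 4
q_2 = 4
t_2 = 3.5
a_3 = 5.5
b_3 = 12.5
c_3 = 3
a_4 = 5.5
c_4 = 12
s_4 = 2.5
a_5 = 16.5
b_5 = 8
c_5 = 4
s_5 = 2
a_6 = 10.5
b_6 = 9.5
c_6 = 1.5
t_6 = 8
a_7 = 12.5
b_7 = 13.5
c_7 = 13.5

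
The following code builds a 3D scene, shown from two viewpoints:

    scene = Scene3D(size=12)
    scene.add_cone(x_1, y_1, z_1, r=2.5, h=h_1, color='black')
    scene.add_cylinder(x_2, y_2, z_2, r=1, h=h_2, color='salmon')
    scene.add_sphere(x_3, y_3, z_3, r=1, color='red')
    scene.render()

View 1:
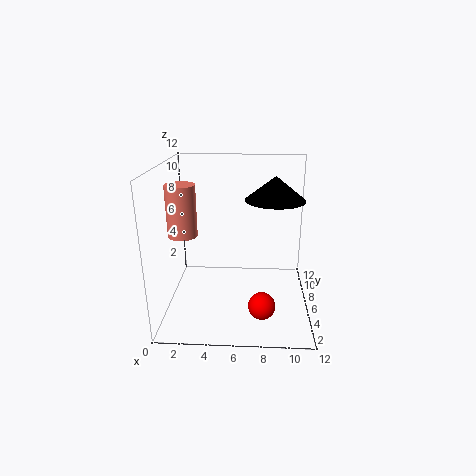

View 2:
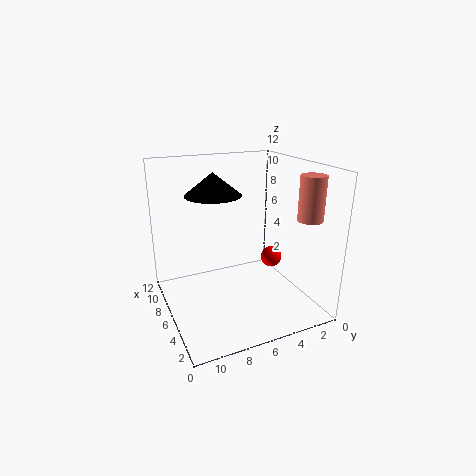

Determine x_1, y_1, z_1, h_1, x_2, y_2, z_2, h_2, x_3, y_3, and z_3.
x_1 = 9; y_1 = 7; z_1 = 9; h_1 = 2; x_2 = 2.5; y_2 = 1.5; z_2 = 8; h_2 = 3.5; x_3 = 8; y_3 = 1.5; z_3 = 2.5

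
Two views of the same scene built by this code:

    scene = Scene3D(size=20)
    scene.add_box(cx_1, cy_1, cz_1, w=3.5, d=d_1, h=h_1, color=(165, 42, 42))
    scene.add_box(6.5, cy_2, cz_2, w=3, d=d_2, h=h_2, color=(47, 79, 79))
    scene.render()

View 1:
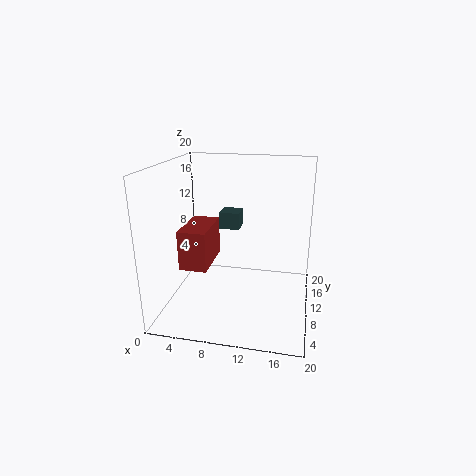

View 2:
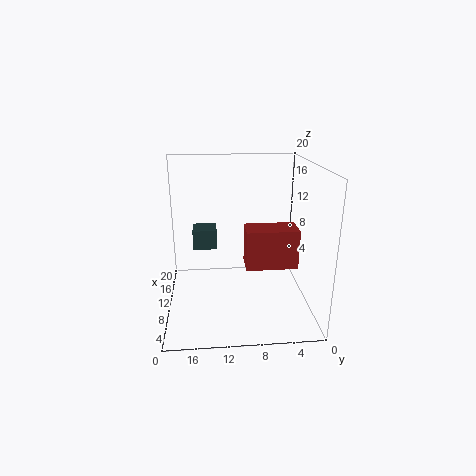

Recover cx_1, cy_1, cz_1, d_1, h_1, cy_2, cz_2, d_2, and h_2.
cx_1 = 4
cy_1 = 3
cz_1 = 8
d_1 = 6.5
h_1 = 5
cy_2 = 13
cz_2 = 10
d_2 = 3
h_2 = 2.5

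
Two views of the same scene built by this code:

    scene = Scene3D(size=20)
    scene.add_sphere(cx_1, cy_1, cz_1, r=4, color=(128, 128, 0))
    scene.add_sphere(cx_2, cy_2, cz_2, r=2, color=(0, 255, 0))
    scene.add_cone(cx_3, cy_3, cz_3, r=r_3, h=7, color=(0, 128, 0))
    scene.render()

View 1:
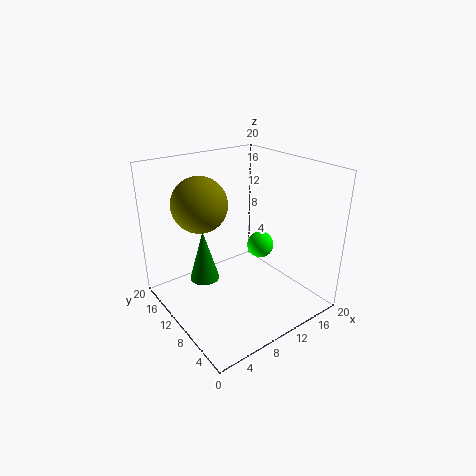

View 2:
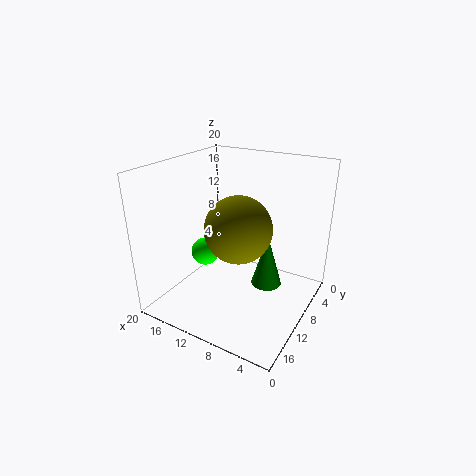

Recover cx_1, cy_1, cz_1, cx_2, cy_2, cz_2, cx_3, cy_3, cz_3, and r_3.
cx_1 = 7
cy_1 = 15
cz_1 = 14
cx_2 = 15
cy_2 = 11
cz_2 = 7
cx_3 = 5
cy_3 = 11
cz_3 = 5
r_3 = 2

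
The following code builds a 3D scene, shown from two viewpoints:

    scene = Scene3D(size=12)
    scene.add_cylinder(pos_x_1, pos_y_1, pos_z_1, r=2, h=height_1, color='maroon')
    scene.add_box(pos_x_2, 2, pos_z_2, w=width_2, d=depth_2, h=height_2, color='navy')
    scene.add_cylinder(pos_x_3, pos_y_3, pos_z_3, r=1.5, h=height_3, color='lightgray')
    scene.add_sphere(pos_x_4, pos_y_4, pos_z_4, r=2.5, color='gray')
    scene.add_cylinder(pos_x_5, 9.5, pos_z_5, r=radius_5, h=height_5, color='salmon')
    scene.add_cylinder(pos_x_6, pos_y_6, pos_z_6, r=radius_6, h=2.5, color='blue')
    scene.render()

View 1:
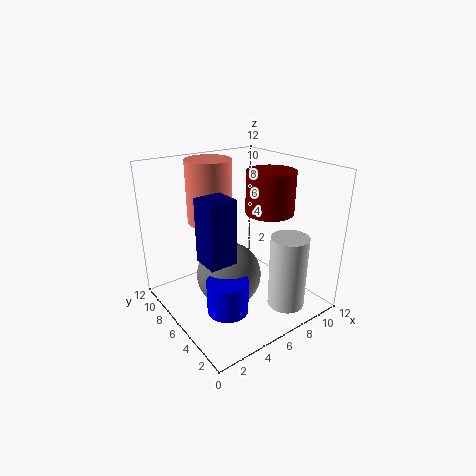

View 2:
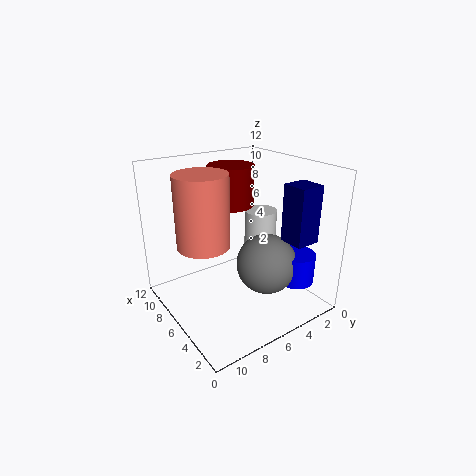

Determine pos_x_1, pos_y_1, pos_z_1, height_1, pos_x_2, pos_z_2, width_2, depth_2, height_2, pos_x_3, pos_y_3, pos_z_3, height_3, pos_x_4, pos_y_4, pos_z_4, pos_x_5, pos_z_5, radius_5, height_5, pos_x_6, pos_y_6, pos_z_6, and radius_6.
pos_x_1 = 8.5; pos_y_1 = 5; pos_z_1 = 8; height_1 = 3.5; pos_x_2 = 1; pos_z_2 = 6.5; width_2 = 2; depth_2 = 2; height_2 = 4.5; pos_x_3 = 8; pos_y_3 = 2; pos_z_3 = 1; height_3 = 6; pos_x_4 = 4; pos_y_4 = 4.5; pos_z_4 = 4; pos_x_5 = 5.5; pos_z_5 = 6.5; radius_5 = 2; height_5 = 5.5; pos_x_6 = 2.5; pos_y_6 = 2.5; pos_z_6 = 2.5; radius_6 = 1.5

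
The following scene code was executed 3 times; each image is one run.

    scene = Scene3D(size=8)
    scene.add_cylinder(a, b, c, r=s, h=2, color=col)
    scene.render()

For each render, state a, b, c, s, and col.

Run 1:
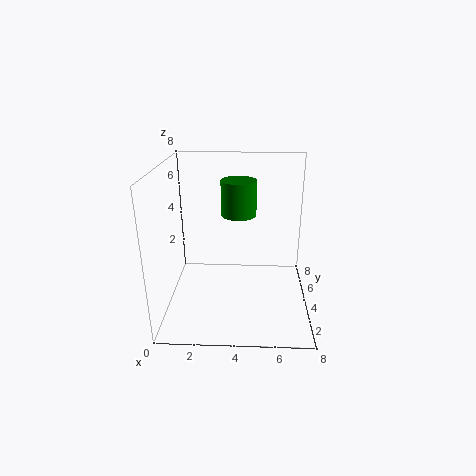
a = 4, b = 5, c = 5, s = 1, col = 'green'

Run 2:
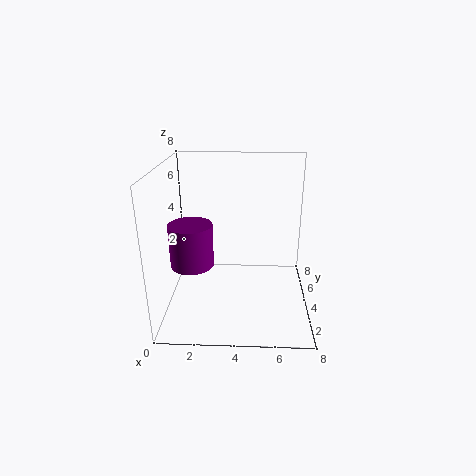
a = 2, b = 1, c = 4, s = 1, col = 'purple'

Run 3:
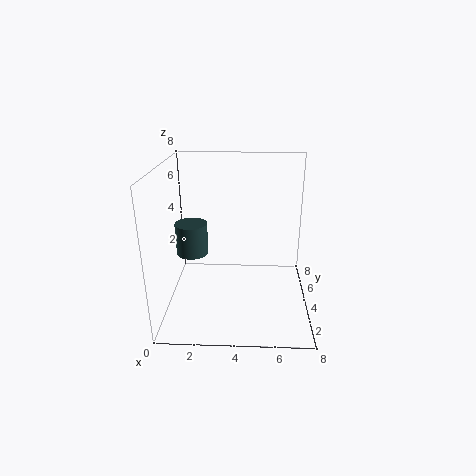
a = 1, b = 6, c = 2, s = 1, col = 'darkslategray'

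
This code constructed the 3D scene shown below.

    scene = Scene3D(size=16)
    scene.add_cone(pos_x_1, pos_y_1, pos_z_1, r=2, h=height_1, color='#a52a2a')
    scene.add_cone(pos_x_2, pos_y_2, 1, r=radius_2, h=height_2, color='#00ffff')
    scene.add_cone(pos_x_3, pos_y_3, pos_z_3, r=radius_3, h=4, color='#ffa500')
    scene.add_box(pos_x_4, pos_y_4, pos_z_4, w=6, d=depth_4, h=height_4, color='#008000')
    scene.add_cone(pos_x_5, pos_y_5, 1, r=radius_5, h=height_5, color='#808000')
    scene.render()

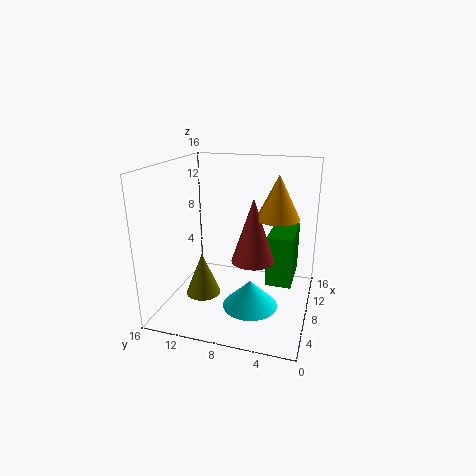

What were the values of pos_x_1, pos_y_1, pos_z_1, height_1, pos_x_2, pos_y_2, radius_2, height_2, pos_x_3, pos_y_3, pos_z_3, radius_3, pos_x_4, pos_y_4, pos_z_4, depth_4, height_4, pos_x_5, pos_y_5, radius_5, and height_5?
pos_x_1 = 3; pos_y_1 = 5; pos_z_1 = 8; height_1 = 6; pos_x_2 = 6; pos_y_2 = 6; radius_2 = 3; height_2 = 3; pos_x_3 = 4; pos_y_3 = 3; pos_z_3 = 12; radius_3 = 2; pos_x_4 = 9; pos_y_4 = 2; pos_z_4 = 2; depth_4 = 3; height_4 = 6; pos_x_5 = 7; pos_y_5 = 12; radius_5 = 2; height_5 = 5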